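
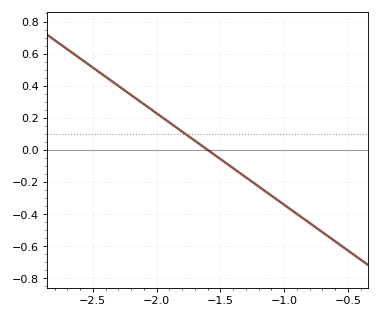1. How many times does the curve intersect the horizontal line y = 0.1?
1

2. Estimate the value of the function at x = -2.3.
0.399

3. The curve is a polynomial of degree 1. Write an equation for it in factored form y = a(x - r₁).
y = -0.57(x + 1.6)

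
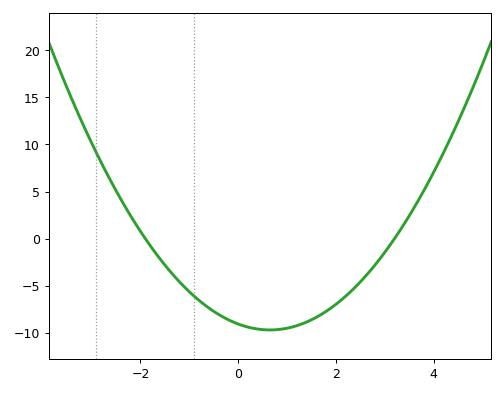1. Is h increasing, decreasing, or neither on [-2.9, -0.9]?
decreasing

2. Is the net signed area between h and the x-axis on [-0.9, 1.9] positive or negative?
negative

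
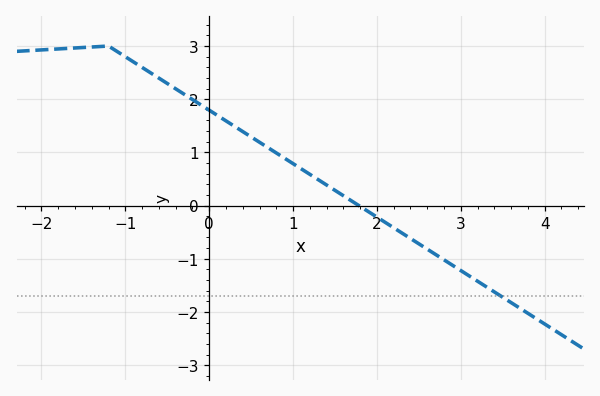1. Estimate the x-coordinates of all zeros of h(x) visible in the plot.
1.78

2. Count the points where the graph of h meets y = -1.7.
1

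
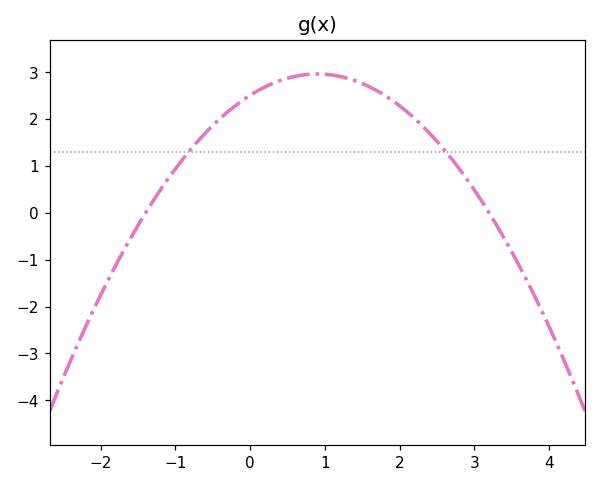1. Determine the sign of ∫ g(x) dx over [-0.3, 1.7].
positive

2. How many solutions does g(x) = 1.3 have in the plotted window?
2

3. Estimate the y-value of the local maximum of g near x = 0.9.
2.96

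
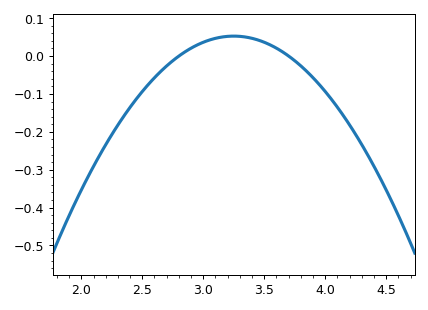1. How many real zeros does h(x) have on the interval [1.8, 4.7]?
2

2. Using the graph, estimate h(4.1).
-0.135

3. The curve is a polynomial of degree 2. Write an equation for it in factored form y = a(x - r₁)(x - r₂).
y = -0.26(x - 2.8)(x - 3.7)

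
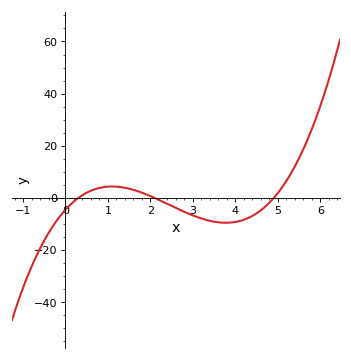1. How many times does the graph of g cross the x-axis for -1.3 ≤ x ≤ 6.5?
3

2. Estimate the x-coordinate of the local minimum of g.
3.8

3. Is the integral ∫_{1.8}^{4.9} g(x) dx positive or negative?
negative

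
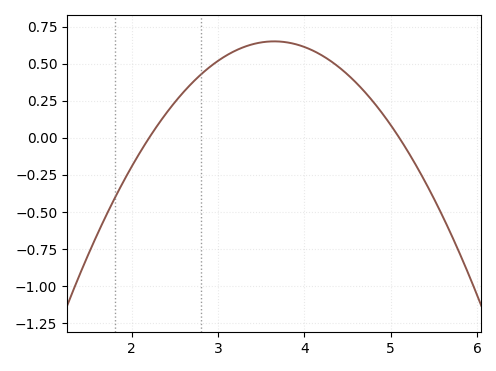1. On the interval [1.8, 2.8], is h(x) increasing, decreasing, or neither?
increasing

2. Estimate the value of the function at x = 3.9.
0.65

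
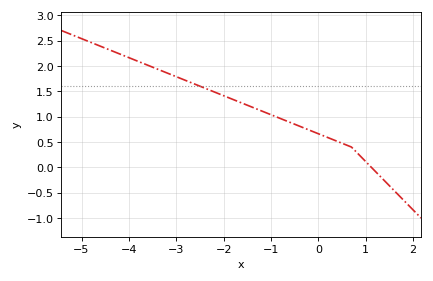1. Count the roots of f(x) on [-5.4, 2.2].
1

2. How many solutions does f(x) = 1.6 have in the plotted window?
1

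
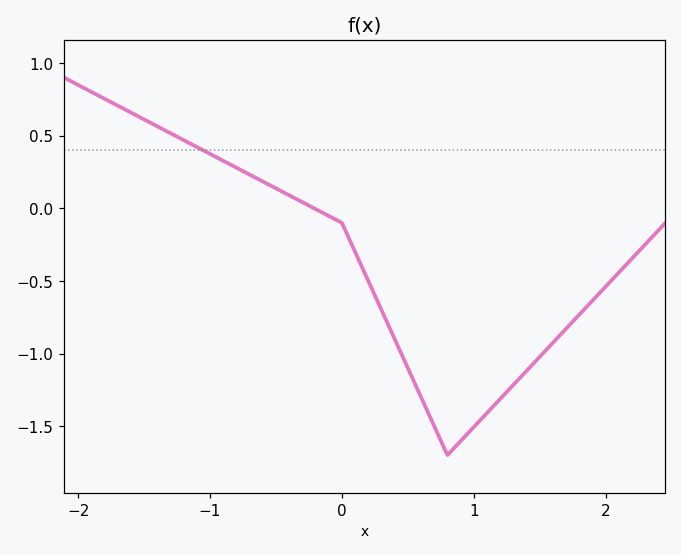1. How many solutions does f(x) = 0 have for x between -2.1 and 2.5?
1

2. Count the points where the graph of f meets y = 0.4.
1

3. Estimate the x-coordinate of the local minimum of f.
0.8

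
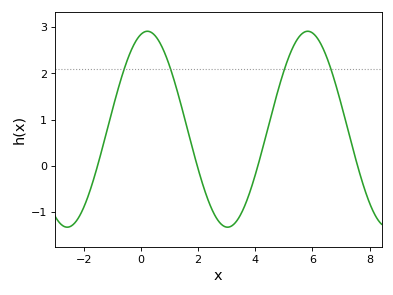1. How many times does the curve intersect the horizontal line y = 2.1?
4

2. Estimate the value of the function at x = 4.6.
1.2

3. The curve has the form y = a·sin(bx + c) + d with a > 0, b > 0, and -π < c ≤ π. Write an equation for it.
y = 2.12sin(1.1x + 1.3) + 0.79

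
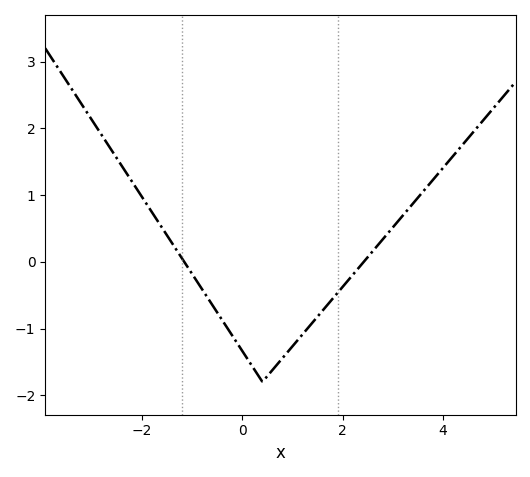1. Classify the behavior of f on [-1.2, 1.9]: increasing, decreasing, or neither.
neither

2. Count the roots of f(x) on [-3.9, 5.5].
2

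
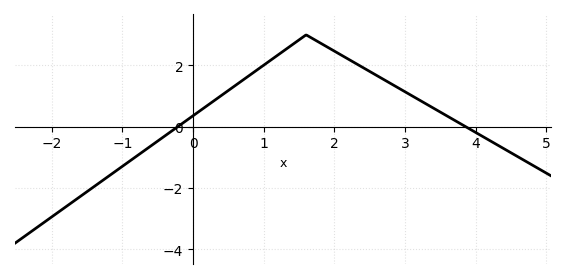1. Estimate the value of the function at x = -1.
-1.3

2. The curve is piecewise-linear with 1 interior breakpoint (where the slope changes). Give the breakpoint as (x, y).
(1.6, 3)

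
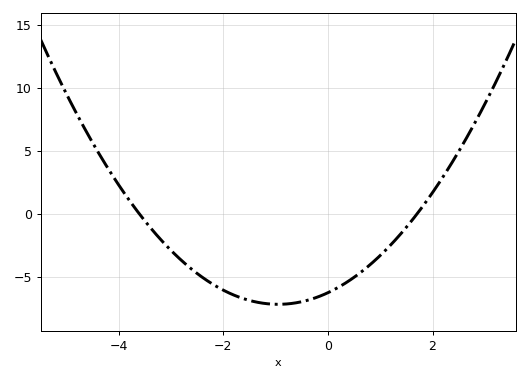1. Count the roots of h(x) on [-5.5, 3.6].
2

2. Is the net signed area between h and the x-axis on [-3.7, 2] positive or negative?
negative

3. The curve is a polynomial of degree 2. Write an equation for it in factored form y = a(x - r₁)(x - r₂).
y = 1.02(x + 3.6)(x - 1.7)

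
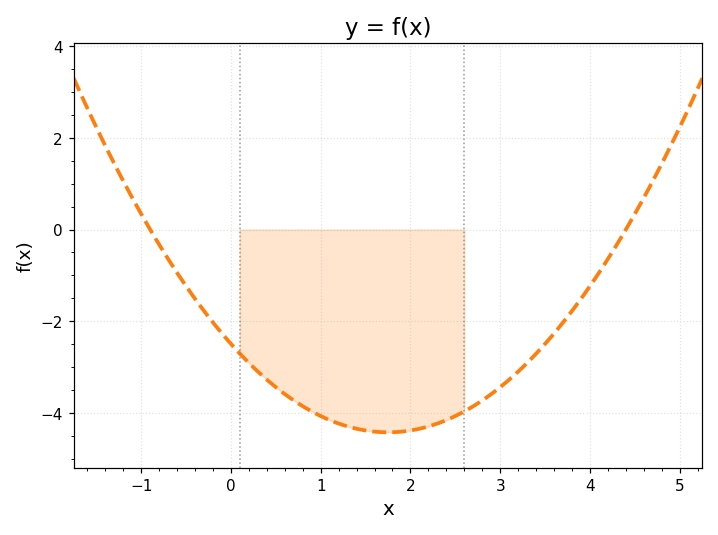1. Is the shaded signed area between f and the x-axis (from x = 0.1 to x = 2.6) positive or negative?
negative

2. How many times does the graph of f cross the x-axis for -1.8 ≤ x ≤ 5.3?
2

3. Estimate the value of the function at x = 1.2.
-4.2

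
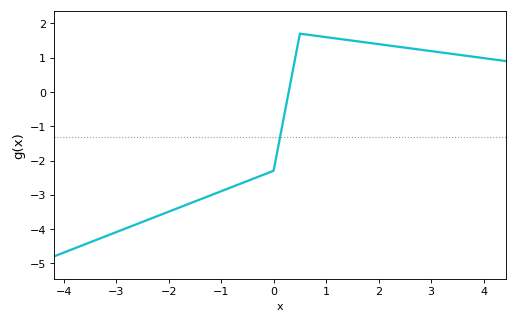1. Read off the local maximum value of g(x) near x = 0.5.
1.7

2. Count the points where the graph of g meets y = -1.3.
1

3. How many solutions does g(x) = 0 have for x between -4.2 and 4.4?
1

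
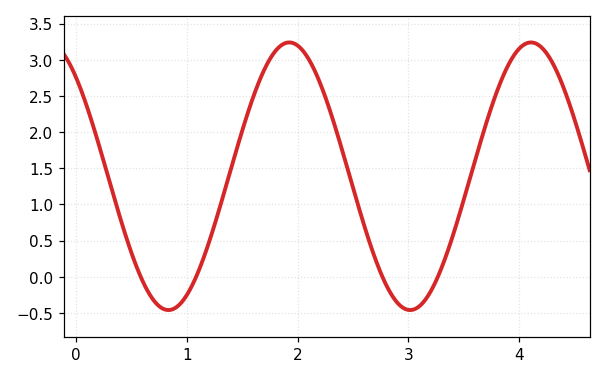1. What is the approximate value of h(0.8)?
-0.451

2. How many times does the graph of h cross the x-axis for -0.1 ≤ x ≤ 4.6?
4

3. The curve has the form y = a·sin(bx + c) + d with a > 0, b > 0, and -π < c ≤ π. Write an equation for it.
y = 1.85sin(2.88x + 2.31) + 1.39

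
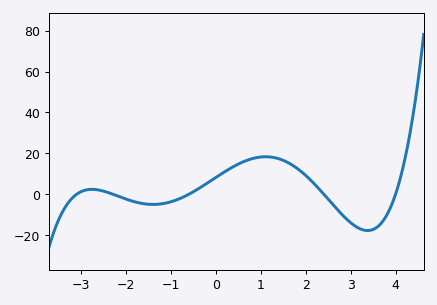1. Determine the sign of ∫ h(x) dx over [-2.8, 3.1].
positive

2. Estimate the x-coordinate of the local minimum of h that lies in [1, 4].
3.4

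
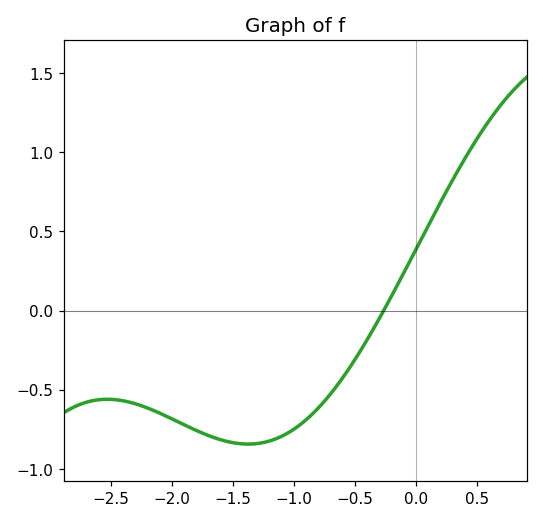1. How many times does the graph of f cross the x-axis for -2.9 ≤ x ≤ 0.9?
1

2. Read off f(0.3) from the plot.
0.85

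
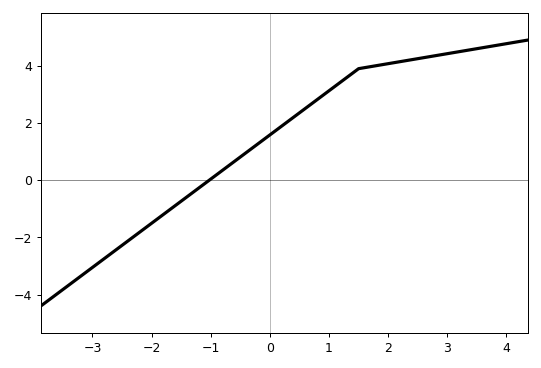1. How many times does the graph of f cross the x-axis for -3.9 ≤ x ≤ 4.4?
1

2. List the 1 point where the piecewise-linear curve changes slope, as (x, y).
(1.5, 3.9)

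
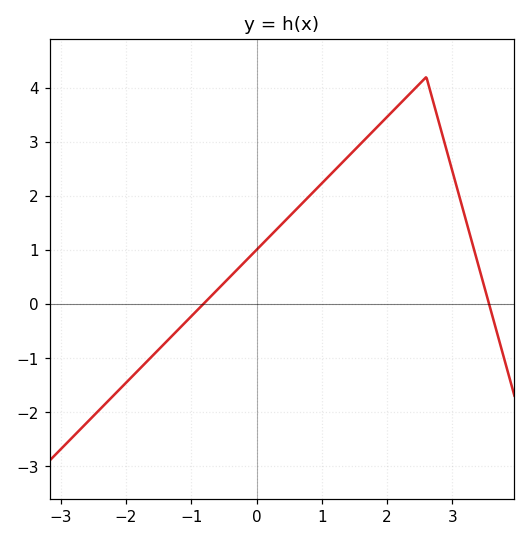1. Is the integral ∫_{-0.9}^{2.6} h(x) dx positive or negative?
positive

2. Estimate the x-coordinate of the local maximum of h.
2.6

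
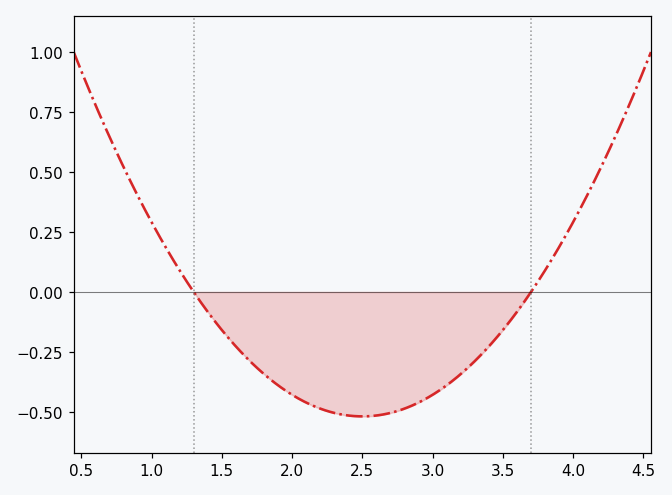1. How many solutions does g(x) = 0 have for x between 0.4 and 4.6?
2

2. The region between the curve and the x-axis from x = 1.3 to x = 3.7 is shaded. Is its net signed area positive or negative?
negative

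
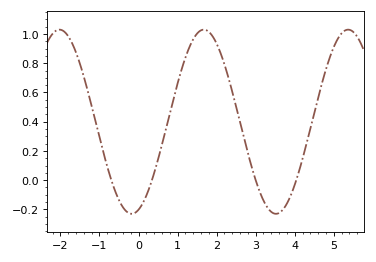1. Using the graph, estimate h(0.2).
-0.106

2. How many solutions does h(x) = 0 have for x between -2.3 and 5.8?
4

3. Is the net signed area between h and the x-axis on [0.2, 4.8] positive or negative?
positive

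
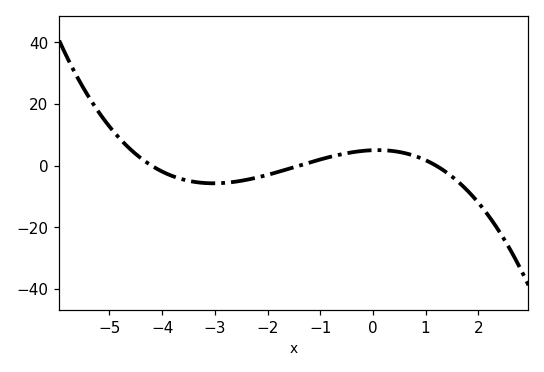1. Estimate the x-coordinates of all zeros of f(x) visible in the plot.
-4.2, -1.4, 1.2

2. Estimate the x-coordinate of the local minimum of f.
-3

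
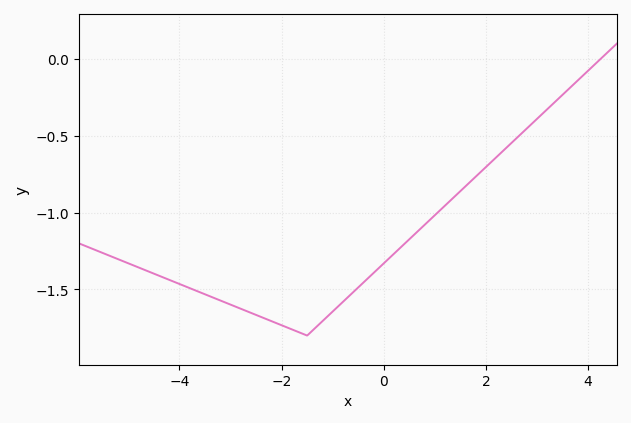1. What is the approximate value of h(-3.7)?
-1.5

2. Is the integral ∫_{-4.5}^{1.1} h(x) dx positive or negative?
negative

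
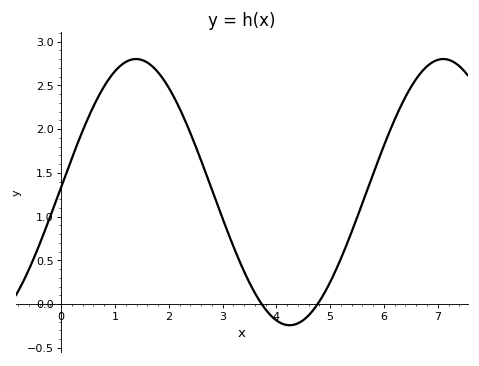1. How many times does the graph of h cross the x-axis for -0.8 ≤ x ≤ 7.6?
2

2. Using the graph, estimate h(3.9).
-0.15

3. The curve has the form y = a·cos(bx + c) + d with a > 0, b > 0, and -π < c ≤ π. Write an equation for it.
y = 1.52cos(1.1x - 1.5) + 1.28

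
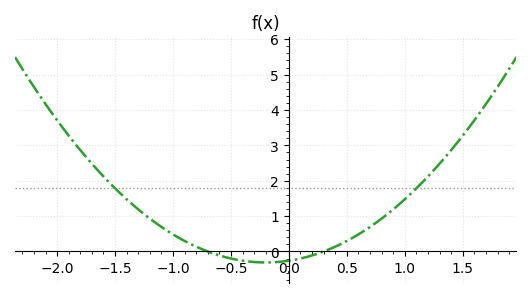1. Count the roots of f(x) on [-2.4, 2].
2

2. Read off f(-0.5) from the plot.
-0.198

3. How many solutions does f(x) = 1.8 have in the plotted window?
2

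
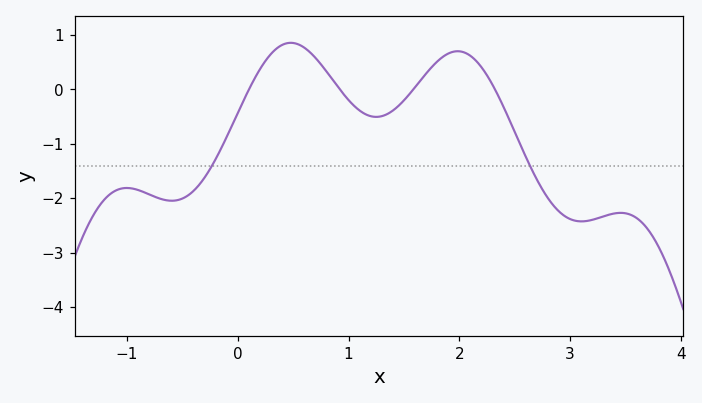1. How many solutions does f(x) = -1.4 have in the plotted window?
2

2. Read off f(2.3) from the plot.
0.1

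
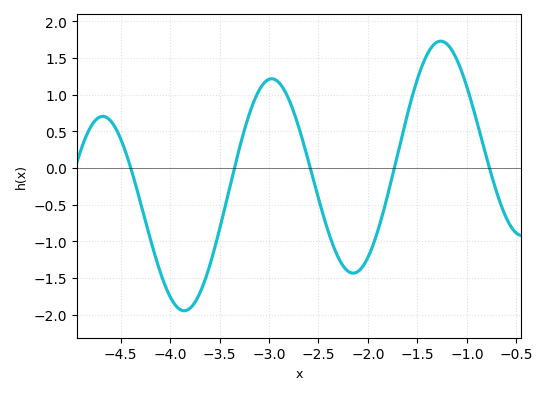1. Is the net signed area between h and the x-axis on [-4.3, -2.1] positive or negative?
negative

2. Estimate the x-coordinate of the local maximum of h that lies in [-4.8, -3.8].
-4.68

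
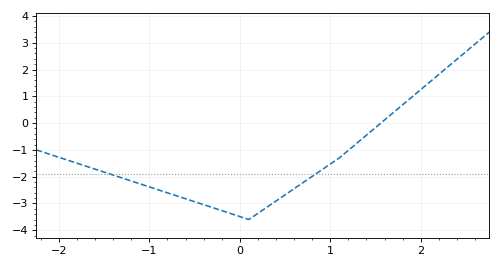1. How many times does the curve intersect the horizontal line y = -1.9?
2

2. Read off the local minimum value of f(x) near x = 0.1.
-3.6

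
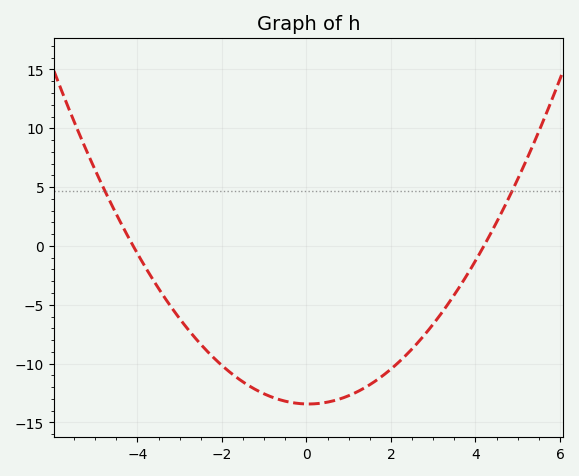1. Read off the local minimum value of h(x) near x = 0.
-13.4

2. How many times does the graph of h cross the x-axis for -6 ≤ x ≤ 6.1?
2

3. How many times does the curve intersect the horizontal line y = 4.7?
2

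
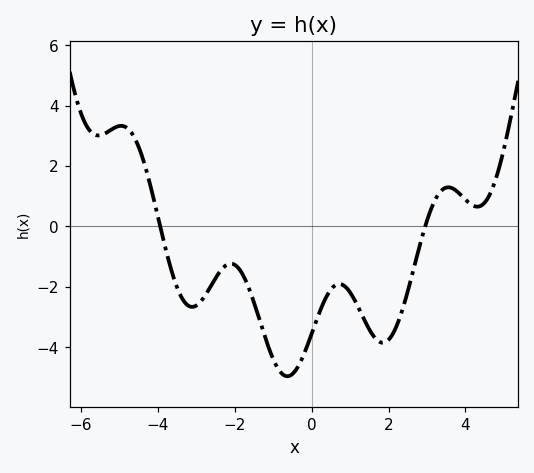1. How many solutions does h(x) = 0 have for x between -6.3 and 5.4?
2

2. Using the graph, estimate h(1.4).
-3.17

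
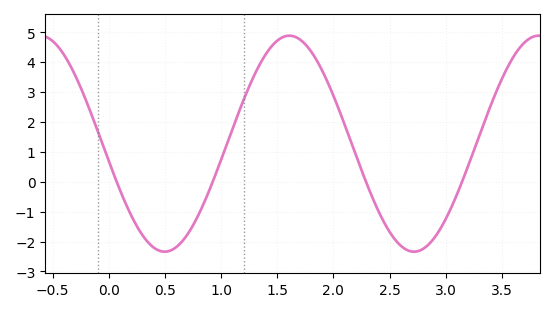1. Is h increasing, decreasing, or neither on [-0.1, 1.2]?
neither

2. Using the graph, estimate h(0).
0.689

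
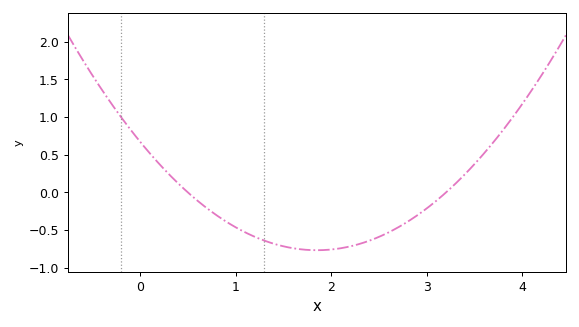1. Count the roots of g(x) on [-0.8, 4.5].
2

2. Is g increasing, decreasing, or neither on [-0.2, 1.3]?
decreasing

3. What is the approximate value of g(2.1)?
-0.75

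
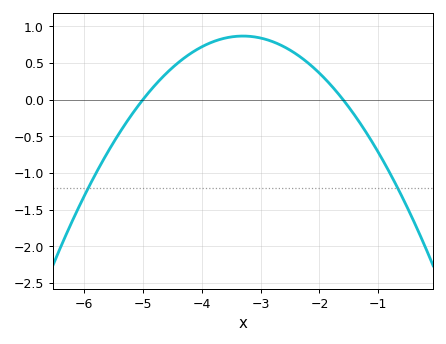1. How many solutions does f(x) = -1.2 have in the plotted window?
2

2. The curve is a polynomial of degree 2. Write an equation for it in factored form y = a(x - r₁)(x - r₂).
y = -0.3(x + 5)(x + 1.6)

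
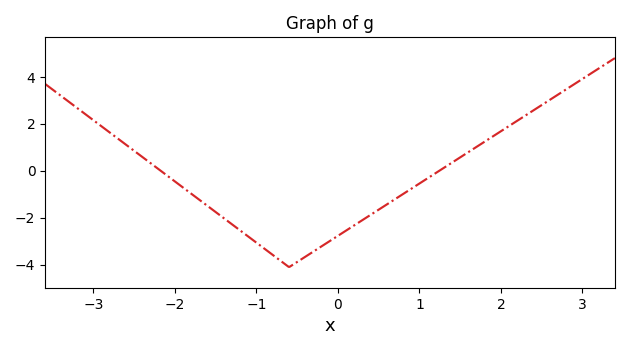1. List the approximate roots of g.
-2.2, 1.2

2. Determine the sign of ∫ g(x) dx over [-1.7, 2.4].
negative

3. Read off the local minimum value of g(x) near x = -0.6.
-4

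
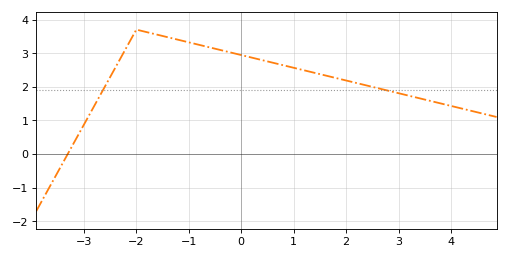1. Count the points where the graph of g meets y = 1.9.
2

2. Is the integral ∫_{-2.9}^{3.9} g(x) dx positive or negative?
positive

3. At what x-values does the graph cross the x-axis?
-3.4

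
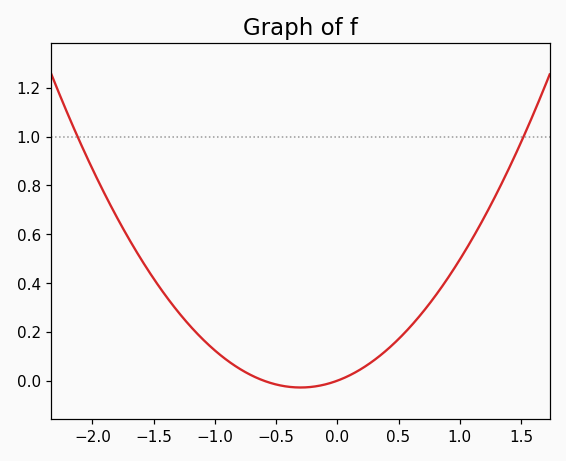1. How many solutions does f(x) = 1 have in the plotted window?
2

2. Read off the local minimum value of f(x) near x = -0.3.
-0.028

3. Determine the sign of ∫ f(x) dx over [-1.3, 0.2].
positive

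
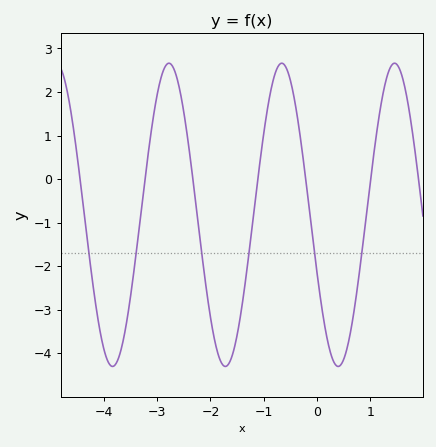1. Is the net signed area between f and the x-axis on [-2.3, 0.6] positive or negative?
negative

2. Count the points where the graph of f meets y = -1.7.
6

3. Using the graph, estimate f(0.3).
-4.2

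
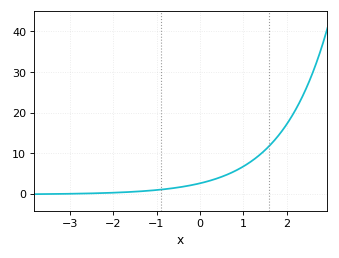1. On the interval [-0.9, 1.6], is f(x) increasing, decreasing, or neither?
increasing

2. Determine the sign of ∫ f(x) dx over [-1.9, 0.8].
positive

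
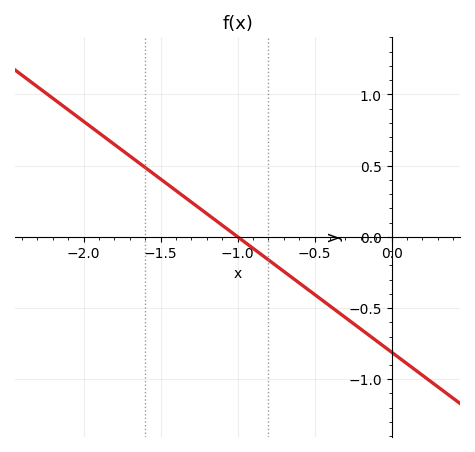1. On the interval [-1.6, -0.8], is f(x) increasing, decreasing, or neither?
decreasing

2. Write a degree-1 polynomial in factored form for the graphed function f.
y = -0.81(x + 1)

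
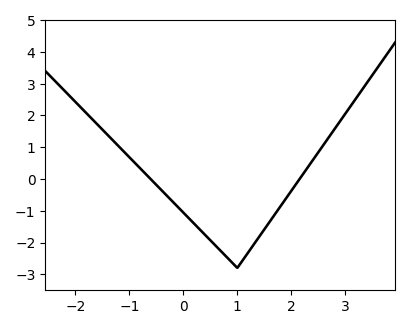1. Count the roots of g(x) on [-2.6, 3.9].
2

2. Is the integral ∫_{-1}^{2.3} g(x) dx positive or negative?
negative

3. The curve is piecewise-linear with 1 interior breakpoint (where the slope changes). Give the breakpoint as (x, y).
(1, -2.8)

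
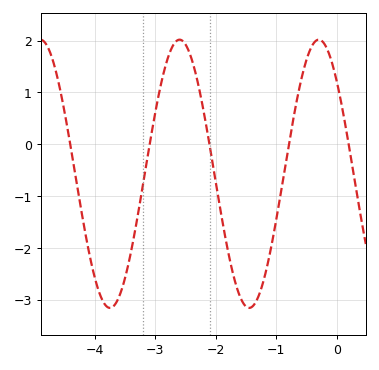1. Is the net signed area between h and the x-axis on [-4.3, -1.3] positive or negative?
negative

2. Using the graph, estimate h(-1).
-1.45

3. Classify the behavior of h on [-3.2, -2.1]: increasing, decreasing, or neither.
neither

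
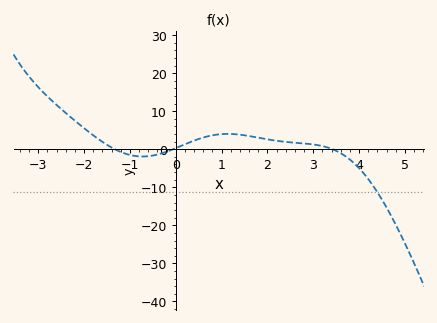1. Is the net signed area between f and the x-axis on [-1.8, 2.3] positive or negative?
positive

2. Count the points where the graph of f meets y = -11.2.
1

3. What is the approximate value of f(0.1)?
0.803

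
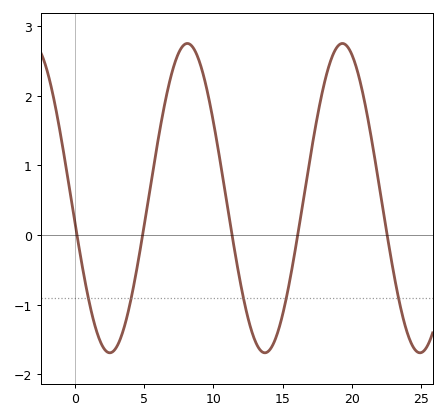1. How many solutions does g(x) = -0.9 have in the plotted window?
5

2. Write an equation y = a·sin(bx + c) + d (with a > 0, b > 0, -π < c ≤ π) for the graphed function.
y = 2.22sin(0.56x - 2.97) + 0.53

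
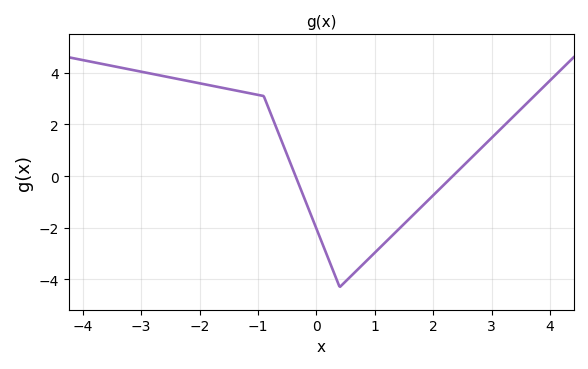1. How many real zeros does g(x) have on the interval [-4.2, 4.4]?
2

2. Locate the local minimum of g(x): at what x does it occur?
0.4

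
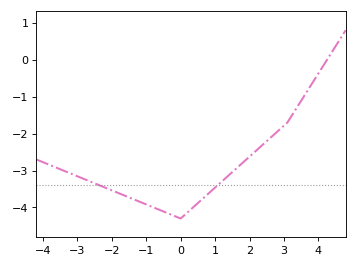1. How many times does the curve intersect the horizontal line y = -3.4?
2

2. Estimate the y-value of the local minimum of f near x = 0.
-4.3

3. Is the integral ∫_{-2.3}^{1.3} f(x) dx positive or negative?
negative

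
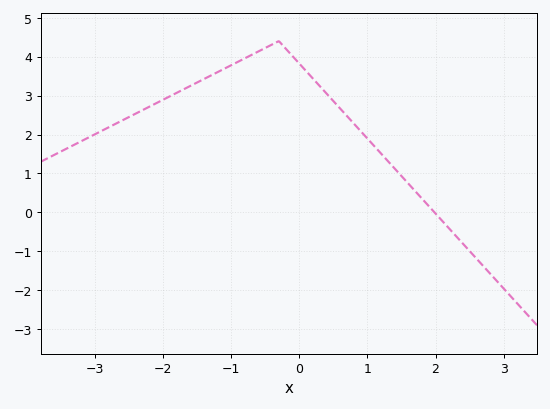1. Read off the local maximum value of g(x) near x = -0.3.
4.4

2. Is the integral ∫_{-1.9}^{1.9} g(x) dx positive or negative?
positive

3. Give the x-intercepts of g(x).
2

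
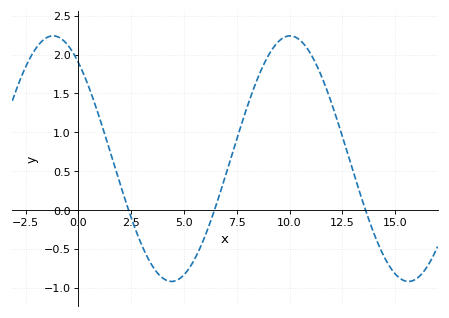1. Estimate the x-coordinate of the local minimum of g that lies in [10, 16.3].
15.5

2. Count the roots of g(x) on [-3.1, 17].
3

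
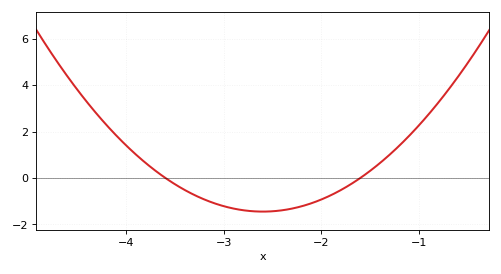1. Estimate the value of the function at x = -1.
2.2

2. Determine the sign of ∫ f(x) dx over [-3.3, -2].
negative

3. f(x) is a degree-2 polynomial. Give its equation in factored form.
y = 1.45(x + 3.6)(x + 1.6)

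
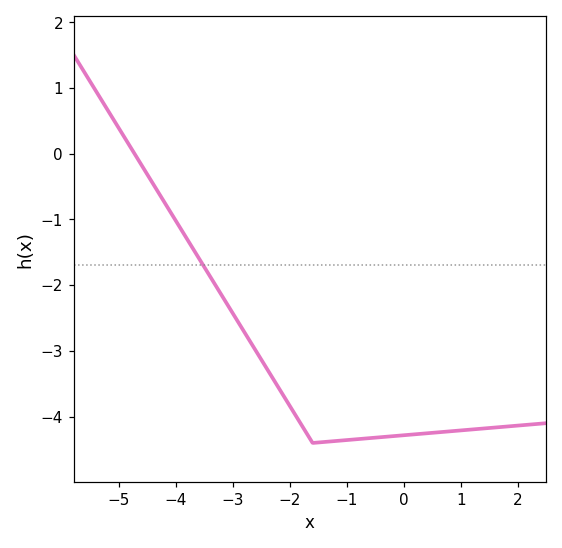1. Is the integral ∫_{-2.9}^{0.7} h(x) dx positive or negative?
negative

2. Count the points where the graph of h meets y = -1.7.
1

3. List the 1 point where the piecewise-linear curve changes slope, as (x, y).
(-1.6, -4.4)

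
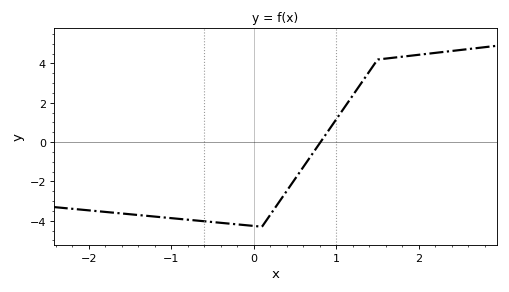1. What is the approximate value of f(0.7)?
-0.657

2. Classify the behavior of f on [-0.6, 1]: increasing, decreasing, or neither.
neither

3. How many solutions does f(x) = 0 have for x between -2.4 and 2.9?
1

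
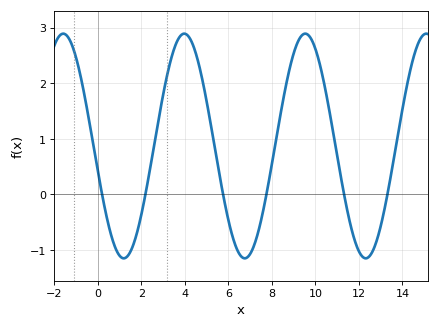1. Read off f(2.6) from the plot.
0.9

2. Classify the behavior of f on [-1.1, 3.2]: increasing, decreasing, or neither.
neither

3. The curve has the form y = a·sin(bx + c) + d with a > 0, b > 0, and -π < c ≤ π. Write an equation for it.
y = 2.02sin(1.1x - 2.9) + 0.87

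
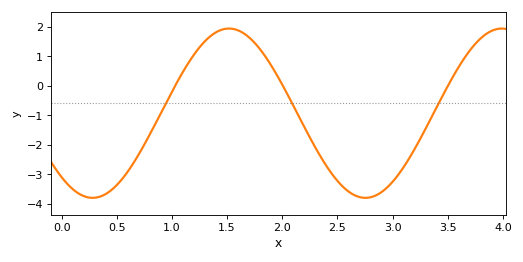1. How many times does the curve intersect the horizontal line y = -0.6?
3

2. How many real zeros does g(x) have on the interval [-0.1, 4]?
3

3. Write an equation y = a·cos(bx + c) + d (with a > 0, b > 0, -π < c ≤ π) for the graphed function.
y = 2.87cos(2.5x + 2.4) - 0.93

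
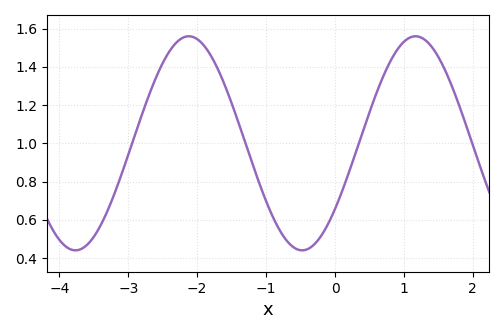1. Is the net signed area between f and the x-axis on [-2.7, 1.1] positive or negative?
positive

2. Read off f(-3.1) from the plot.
0.84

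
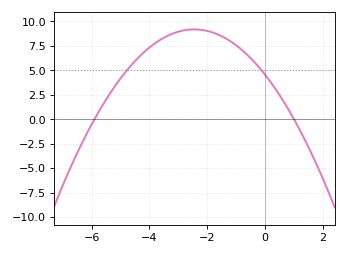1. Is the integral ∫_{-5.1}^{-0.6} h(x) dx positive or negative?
positive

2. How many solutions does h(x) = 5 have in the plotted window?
2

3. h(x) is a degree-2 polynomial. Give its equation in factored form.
y = -0.77(x + 5.9)(x - 1)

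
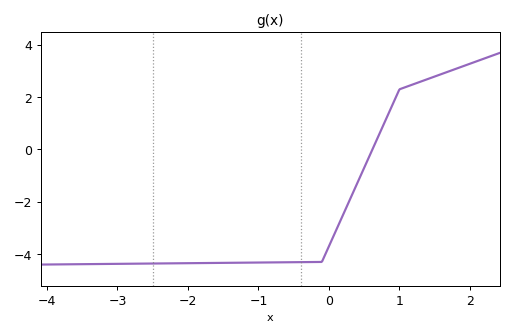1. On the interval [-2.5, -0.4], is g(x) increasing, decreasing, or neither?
increasing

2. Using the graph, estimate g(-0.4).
-4.31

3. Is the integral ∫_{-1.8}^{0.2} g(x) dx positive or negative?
negative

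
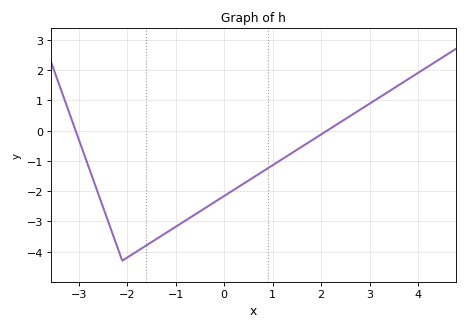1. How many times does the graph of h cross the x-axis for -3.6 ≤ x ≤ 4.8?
2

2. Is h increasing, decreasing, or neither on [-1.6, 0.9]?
increasing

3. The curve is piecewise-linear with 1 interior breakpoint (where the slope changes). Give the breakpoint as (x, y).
(-2.1, -4.3)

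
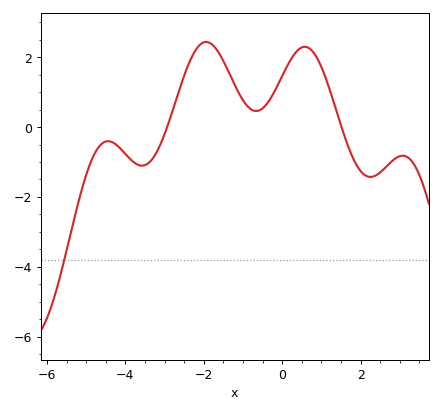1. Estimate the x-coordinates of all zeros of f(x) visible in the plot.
-2.93, 1.51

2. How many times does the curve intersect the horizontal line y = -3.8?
1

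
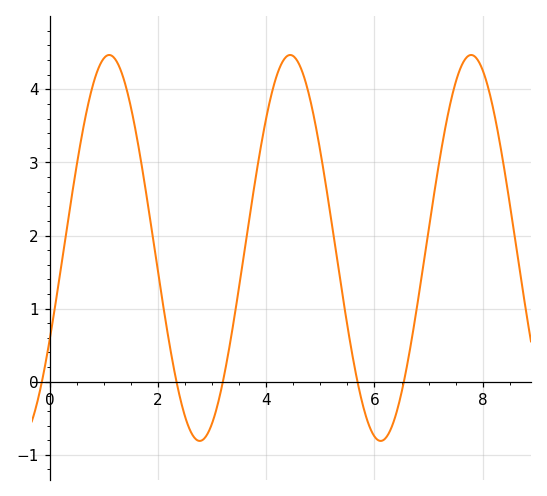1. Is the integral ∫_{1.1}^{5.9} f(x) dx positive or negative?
positive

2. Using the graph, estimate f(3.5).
1.3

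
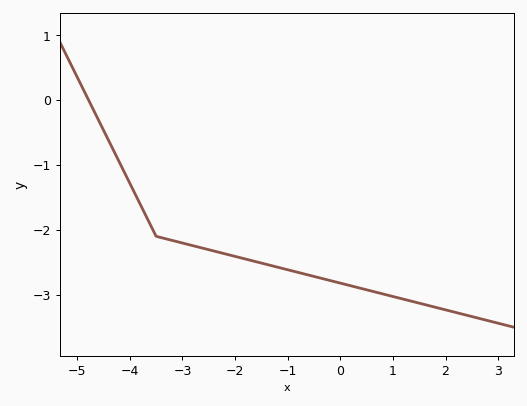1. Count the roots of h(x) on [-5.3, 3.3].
1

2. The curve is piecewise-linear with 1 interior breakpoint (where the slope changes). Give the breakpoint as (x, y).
(-3.5, -2.1)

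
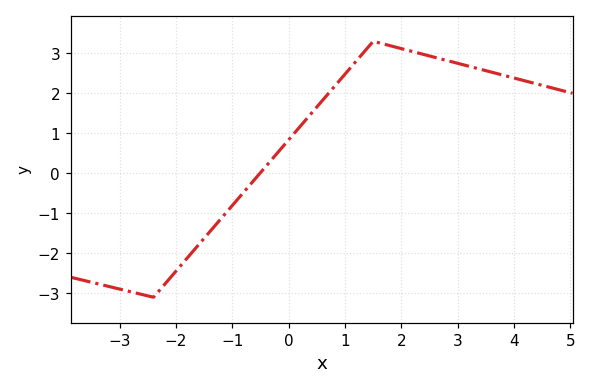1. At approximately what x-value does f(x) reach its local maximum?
1.5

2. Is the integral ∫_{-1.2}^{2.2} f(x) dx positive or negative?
positive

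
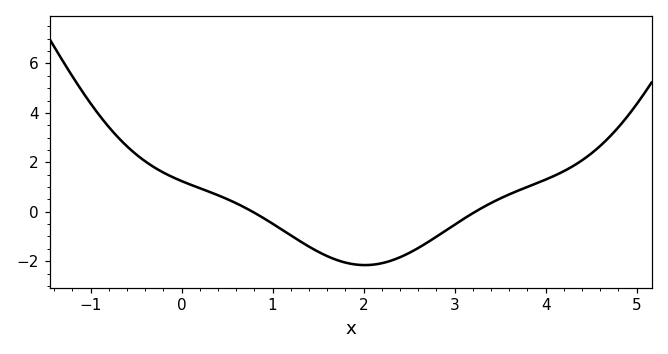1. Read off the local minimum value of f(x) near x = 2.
-2.2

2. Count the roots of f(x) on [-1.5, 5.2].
2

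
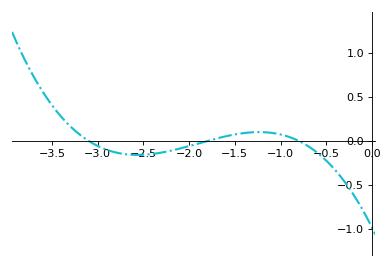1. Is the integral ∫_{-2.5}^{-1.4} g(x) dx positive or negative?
negative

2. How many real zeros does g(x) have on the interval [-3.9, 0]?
3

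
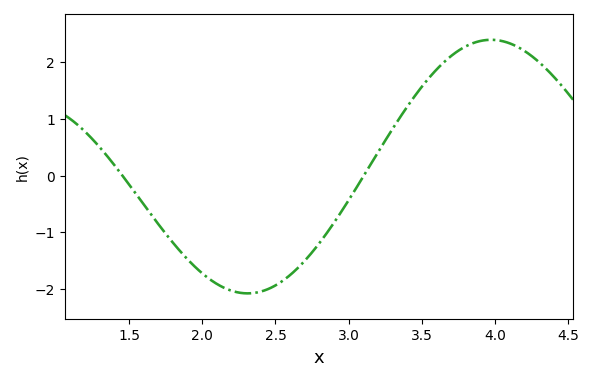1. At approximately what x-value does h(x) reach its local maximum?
3.95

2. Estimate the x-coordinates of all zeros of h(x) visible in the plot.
1.45, 3.1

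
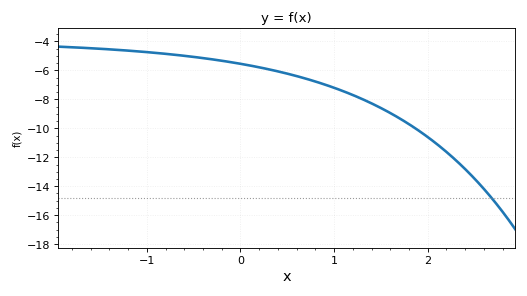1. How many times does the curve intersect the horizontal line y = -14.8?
1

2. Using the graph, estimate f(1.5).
-8.6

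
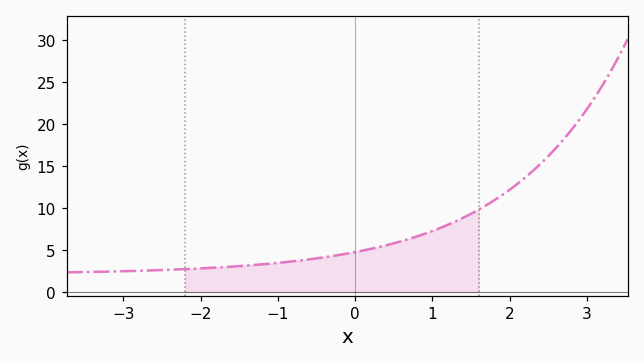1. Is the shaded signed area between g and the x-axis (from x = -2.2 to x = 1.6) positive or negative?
positive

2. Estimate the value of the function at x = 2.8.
19.3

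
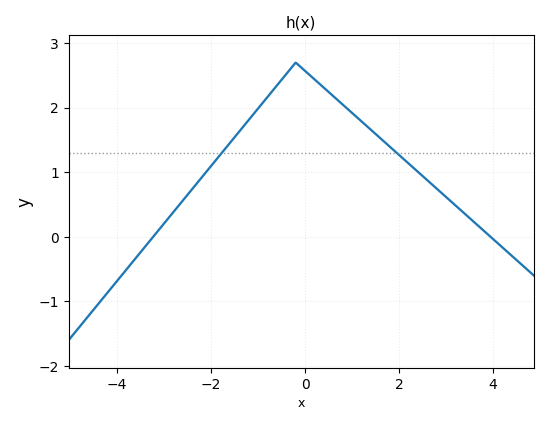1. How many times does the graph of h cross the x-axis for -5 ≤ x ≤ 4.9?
2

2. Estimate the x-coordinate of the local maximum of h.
-0.2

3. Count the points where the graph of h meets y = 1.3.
2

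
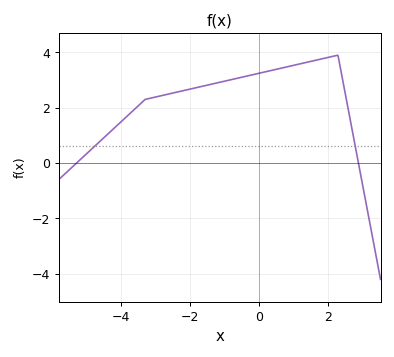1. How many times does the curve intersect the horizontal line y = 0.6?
2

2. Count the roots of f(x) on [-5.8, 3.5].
2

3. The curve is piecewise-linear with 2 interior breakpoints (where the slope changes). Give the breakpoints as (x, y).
(-3.3, 2.3); (2.3, 3.9)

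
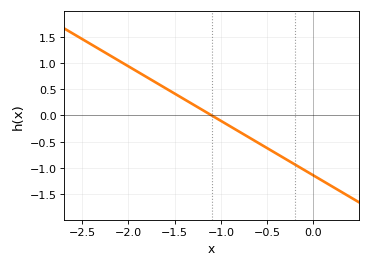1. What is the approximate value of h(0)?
-1.15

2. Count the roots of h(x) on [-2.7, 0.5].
1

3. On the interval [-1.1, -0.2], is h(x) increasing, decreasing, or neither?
decreasing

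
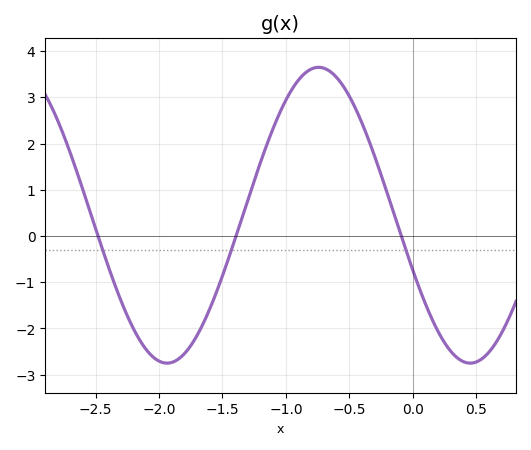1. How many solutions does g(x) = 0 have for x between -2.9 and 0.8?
3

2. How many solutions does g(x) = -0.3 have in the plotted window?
3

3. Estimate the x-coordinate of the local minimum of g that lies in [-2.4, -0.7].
-1.95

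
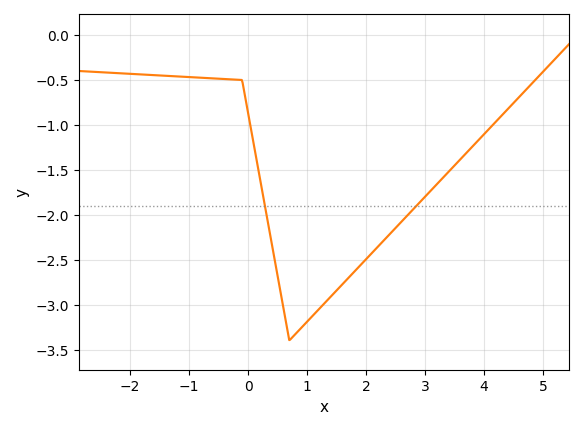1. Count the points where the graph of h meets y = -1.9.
2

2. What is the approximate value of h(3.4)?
-1.5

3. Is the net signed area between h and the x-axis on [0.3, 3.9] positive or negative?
negative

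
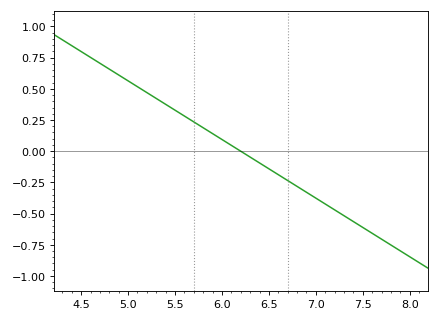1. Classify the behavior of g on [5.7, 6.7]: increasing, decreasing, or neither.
decreasing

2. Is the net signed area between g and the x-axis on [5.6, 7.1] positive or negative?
negative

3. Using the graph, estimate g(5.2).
0.45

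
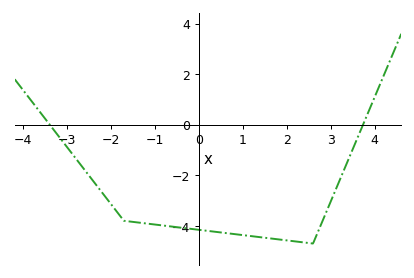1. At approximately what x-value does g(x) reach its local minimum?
2.6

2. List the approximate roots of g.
-3.4, 3.8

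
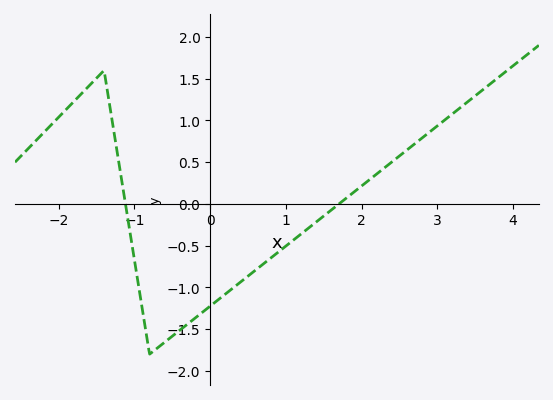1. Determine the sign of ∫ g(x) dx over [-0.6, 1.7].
negative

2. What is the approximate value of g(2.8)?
0.8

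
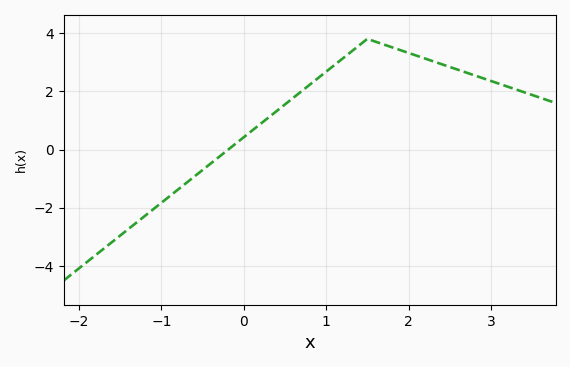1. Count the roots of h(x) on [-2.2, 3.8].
1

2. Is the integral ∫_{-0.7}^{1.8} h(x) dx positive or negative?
positive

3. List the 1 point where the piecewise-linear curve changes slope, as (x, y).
(1.5, 3.8)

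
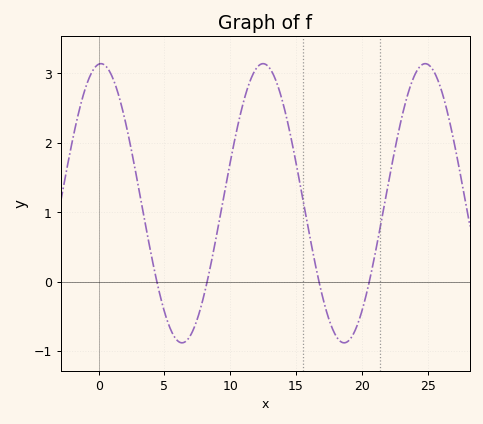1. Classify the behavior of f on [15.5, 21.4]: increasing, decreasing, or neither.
neither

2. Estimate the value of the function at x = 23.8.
2.9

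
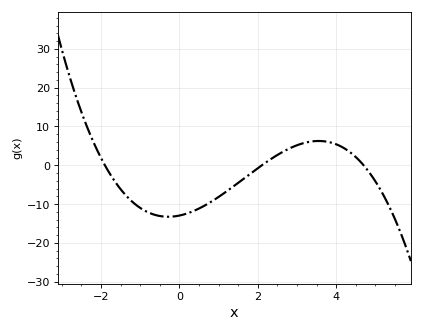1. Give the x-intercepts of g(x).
-2, 2, 4.6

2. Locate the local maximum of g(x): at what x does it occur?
3.6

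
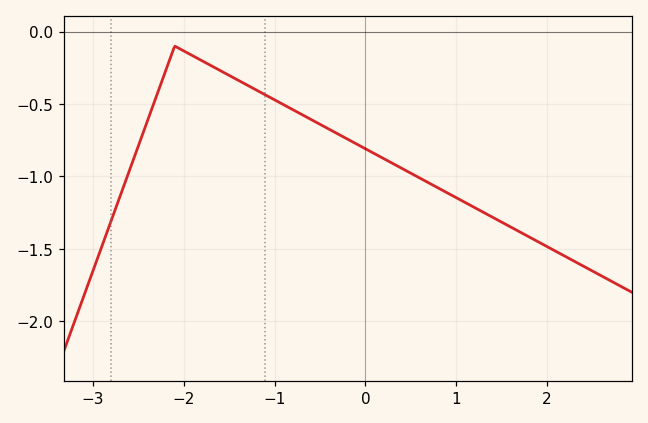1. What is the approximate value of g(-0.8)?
-0.539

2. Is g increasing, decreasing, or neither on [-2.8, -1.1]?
neither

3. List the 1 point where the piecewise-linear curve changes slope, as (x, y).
(-2.1, -0.1)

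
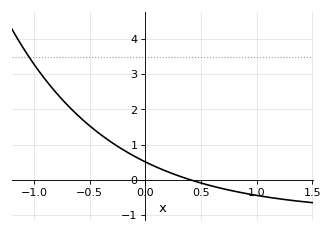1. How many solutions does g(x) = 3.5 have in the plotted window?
1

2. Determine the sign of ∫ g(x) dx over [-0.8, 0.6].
positive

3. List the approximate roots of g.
0.4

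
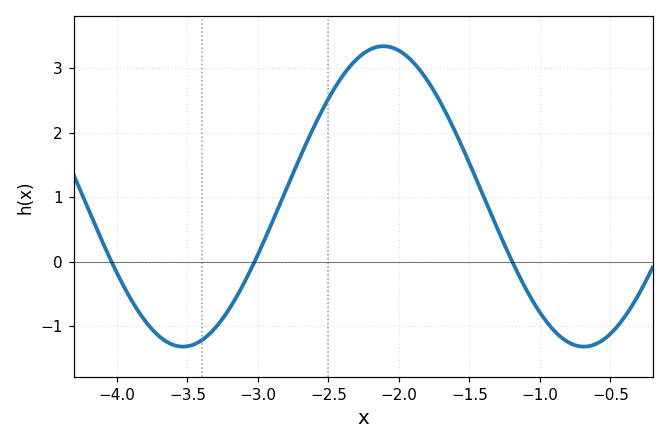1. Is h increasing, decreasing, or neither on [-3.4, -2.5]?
increasing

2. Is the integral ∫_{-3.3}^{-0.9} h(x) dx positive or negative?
positive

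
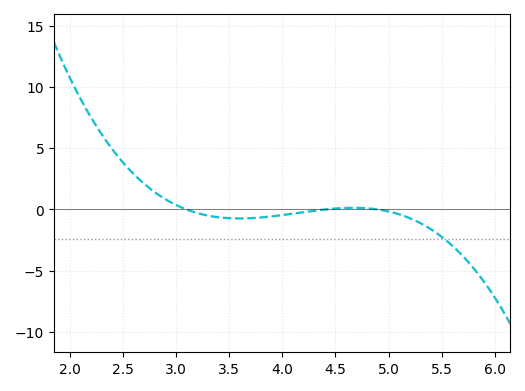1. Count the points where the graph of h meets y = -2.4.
1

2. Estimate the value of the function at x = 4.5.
0.079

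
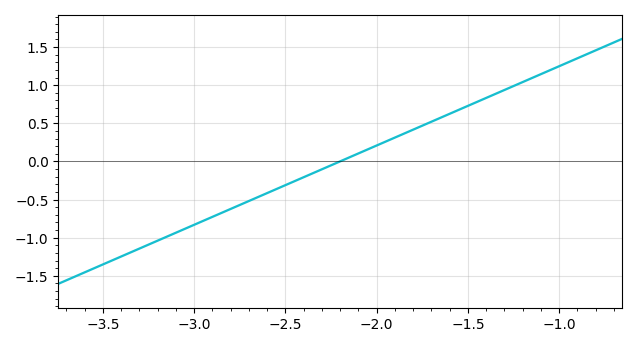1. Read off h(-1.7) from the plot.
0.52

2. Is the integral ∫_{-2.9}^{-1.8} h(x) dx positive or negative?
negative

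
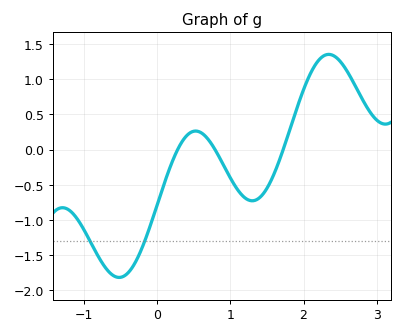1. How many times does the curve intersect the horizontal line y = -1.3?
2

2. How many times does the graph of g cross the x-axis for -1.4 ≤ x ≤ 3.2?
3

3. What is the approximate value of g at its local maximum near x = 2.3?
1.35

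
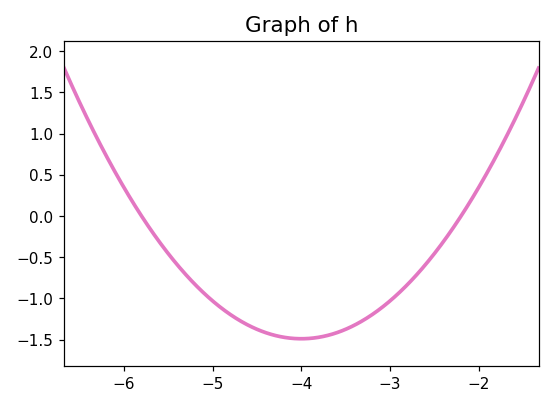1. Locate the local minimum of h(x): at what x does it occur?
-4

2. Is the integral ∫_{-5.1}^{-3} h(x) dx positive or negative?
negative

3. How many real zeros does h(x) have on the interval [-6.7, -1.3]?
2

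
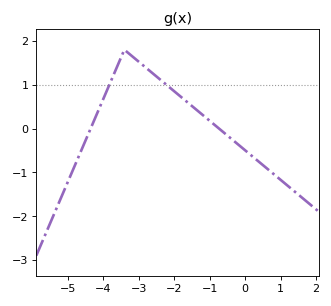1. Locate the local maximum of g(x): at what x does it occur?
-3.4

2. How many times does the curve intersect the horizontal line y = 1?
2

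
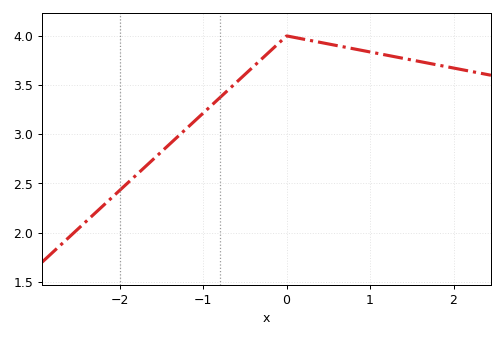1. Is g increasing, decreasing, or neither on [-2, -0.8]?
increasing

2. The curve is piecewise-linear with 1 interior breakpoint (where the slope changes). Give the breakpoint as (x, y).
(0, 4)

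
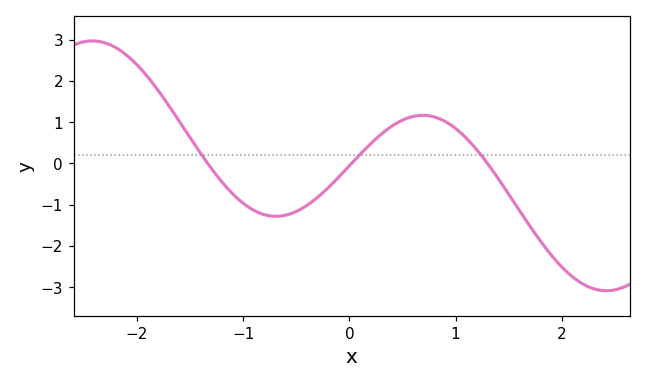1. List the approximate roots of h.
-1.33, 0.021, 1.3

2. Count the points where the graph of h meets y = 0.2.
3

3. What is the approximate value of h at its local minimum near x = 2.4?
-3.09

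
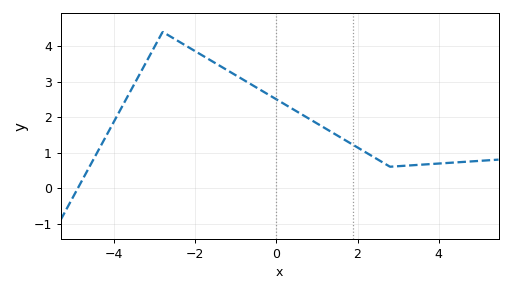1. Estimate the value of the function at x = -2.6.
4.3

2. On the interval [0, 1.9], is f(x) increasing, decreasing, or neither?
decreasing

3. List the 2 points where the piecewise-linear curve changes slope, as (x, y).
(-2.8, 4.4); (2.8, 0.6)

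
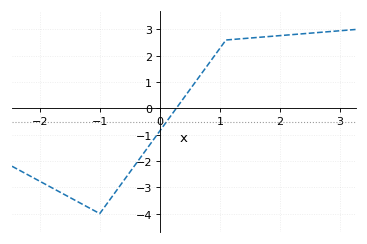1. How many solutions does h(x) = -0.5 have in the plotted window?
1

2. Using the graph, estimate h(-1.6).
-3.26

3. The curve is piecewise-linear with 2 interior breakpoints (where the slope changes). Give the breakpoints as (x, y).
(-1, -4); (1.1, 2.6)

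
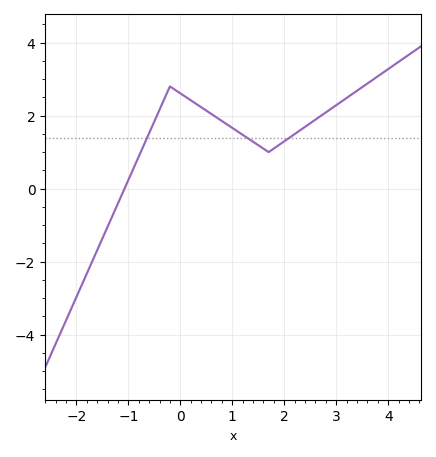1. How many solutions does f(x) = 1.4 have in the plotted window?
3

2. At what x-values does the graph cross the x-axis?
-1.1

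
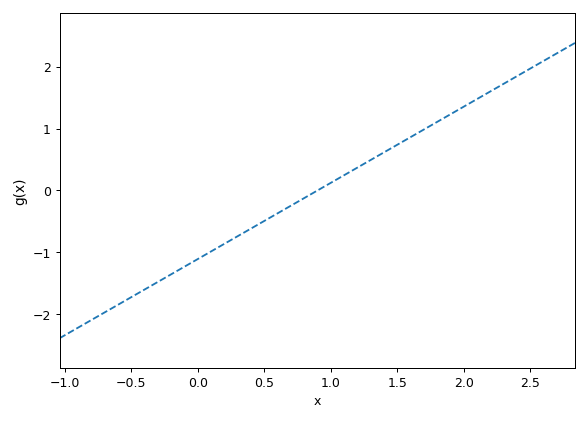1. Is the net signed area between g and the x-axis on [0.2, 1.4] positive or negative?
negative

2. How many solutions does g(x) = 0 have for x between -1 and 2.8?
1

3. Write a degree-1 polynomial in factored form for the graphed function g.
y = 1.23(x - 0.9)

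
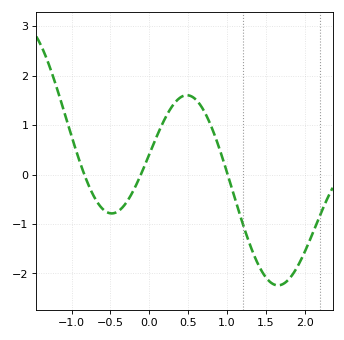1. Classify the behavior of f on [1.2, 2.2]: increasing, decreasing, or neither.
neither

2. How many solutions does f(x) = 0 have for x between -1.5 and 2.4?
3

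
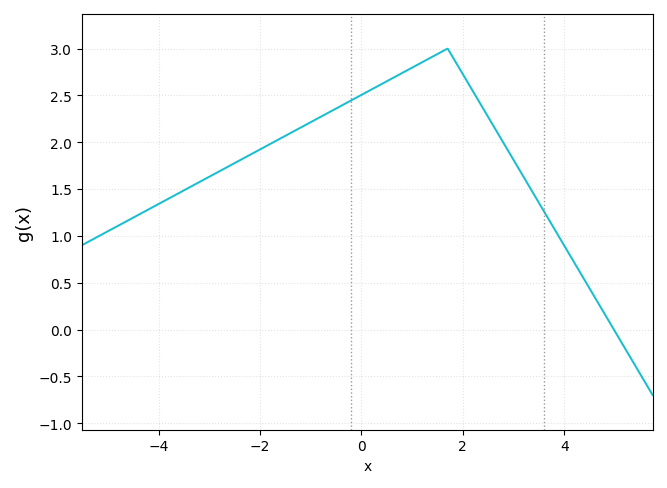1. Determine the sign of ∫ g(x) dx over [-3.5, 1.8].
positive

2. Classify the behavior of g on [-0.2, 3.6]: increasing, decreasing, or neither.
neither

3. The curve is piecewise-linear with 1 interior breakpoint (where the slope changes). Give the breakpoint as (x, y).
(1.7, 3)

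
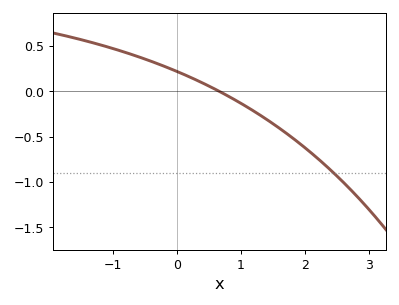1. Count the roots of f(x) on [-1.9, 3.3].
1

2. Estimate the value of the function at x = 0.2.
0.15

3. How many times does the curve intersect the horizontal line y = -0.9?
1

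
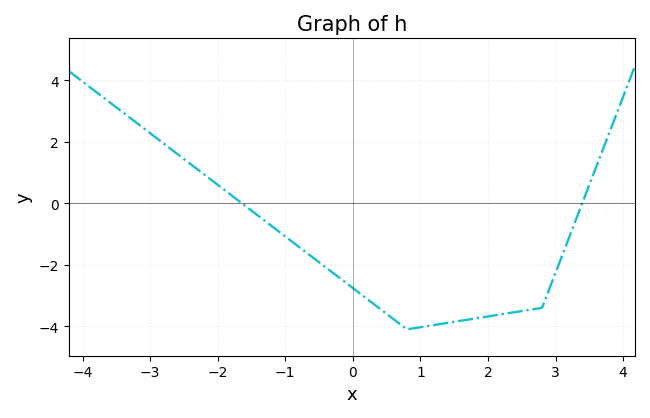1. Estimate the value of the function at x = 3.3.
-0.6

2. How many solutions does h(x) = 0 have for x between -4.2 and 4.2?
2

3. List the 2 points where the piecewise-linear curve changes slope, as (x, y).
(0.8, -4.1); (2.8, -3.4)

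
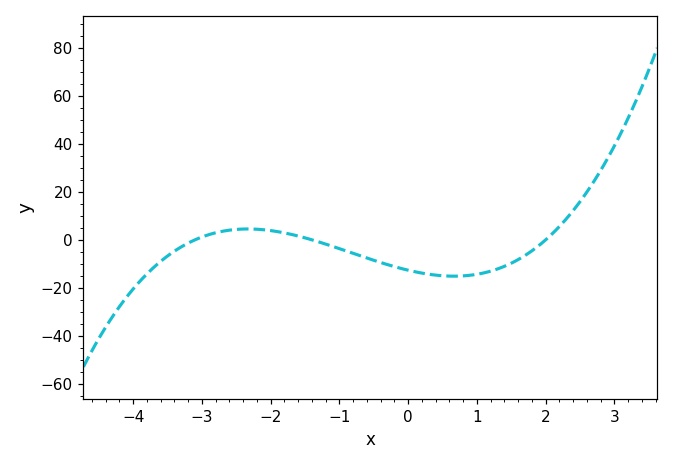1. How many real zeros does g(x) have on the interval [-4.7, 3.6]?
3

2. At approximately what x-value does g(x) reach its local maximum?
-2.33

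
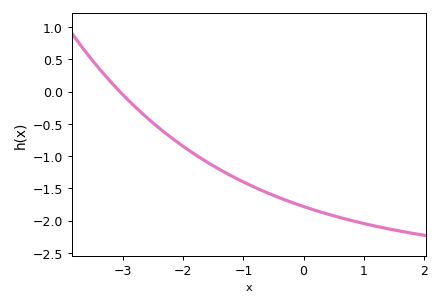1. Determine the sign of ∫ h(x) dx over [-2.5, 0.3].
negative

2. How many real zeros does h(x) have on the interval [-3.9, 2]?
1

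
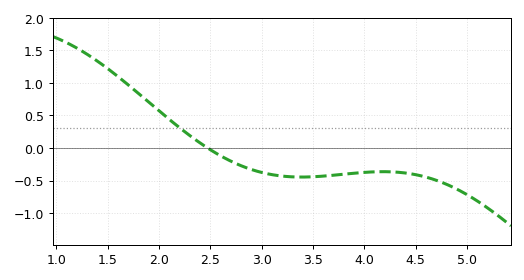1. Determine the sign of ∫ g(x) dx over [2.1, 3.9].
negative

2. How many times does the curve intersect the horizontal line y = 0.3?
1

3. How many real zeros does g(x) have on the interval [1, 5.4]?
1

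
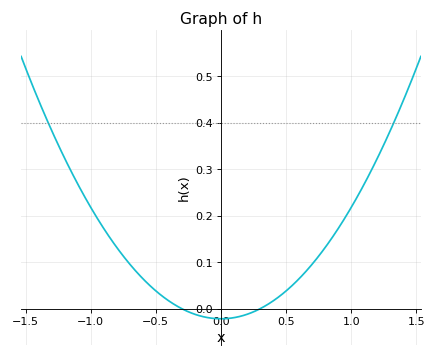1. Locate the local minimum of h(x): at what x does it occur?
0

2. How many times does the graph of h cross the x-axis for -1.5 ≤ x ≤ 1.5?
2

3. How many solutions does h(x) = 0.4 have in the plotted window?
2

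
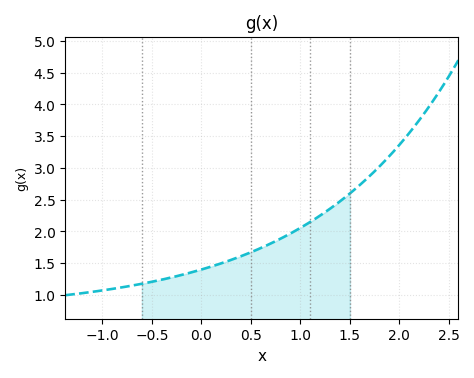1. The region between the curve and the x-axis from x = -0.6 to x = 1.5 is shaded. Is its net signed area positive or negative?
positive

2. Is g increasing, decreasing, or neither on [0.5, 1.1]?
increasing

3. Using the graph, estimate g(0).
1.4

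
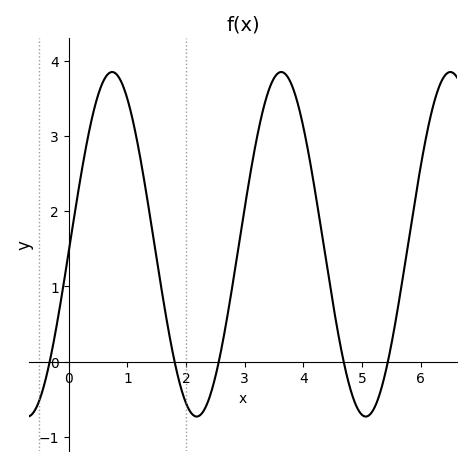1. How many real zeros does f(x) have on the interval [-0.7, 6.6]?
5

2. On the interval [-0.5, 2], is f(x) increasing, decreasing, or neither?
neither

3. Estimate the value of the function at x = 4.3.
1.77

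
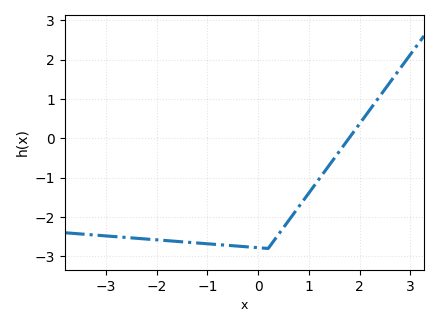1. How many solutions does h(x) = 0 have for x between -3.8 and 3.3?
1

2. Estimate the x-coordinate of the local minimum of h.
0.2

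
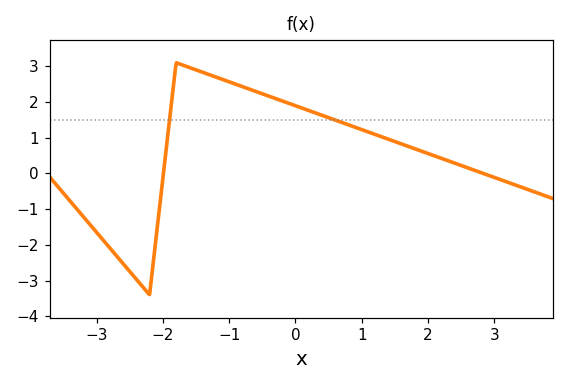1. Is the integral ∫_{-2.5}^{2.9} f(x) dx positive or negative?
positive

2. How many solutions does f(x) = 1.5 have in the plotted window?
2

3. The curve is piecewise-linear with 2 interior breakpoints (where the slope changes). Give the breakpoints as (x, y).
(-2.2, -3.4); (-1.8, 3.1)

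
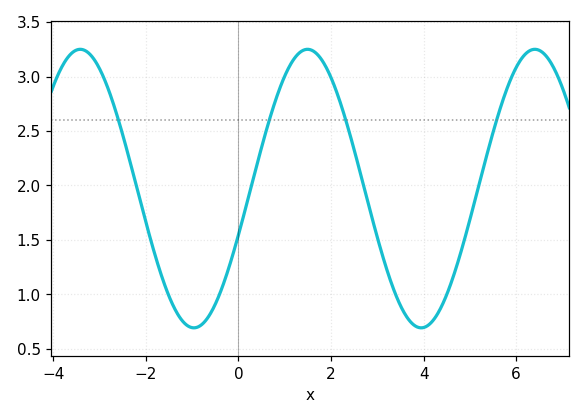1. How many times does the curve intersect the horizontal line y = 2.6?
4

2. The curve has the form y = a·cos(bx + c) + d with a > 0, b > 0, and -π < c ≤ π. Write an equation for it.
y = 1.28cos(1.3x - 1.9) + 1.97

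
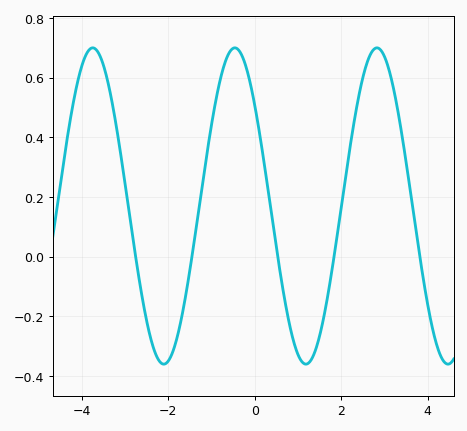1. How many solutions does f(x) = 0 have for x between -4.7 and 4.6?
5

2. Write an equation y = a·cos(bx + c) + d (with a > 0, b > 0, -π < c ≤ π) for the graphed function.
y = 0.53cos(1.9x + 0.88) + 0.17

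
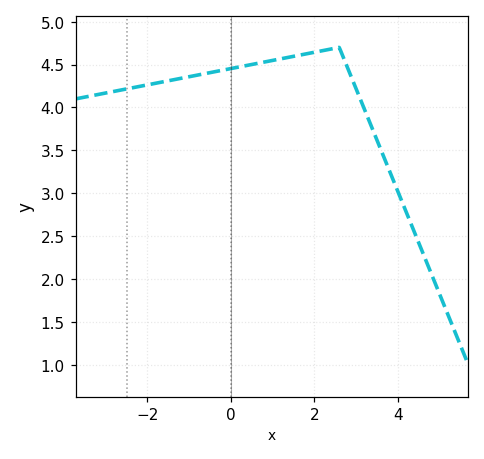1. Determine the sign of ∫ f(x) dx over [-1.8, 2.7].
positive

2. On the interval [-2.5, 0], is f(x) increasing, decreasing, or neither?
increasing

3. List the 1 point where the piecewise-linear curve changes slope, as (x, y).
(2.6, 4.7)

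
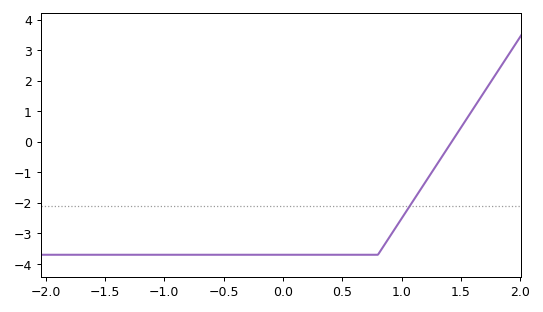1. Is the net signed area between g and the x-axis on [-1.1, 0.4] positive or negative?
negative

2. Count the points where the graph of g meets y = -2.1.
1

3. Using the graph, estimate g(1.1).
-1.91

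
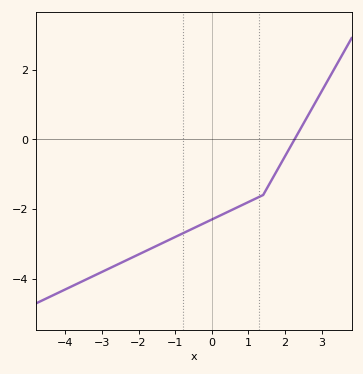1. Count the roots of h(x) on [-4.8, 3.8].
1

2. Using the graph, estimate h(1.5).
-1.4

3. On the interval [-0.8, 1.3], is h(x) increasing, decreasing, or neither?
increasing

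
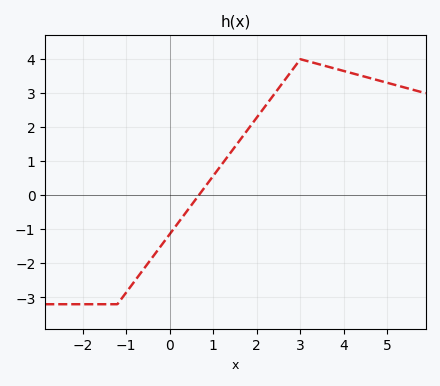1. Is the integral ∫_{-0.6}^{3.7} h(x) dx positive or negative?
positive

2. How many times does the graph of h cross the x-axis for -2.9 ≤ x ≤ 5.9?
1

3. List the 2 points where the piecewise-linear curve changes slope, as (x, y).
(-1.2, -3.2); (3, 4)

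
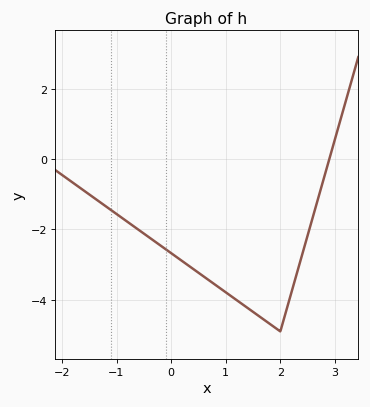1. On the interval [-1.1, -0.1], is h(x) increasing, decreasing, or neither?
decreasing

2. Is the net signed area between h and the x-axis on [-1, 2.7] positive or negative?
negative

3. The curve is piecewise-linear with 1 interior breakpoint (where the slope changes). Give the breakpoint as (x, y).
(2, -4.9)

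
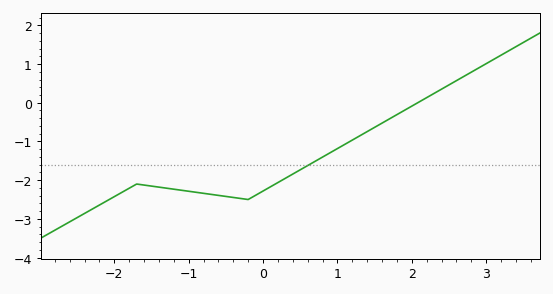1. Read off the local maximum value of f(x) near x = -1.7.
-2.1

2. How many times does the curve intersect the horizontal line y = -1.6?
1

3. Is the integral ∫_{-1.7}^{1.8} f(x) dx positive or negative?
negative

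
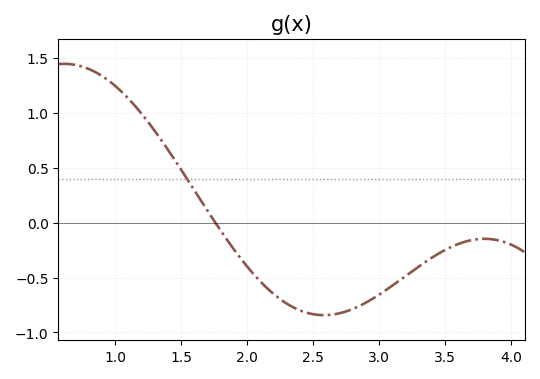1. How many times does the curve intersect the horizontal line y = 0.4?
1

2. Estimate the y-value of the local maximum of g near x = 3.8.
-0.15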